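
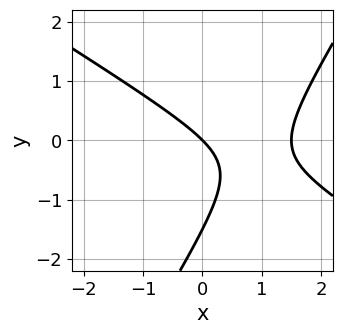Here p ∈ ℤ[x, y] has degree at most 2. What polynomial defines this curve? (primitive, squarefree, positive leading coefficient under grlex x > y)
2*x^2 + 2*x*y - 2*y^2 - 3*x - 3*y

First, degree: the shape is more complex than any degree-1 curve, so deg p = 2.
Next, from the axis intercepts and sections: it meets the y-axis at y = 0 (among the integer gridlines); it meets the x-axis at x = 0 (among the integer gridlines).
Finally, matching integer coefficients to the picture gives p.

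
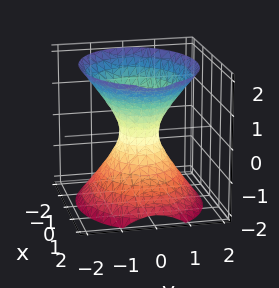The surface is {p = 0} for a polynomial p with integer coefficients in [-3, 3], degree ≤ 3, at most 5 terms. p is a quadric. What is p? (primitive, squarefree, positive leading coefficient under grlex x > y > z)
1. Degree: an hourglass — one-sheet hyperboloid; a quadric, so deg p = 2.
2. Symmetries: it's symmetric under z → −z, forcing even powers of z; it's symmetric under x → −x, forcing even powers of x; it's symmetric under y → −y, forcing even powers of y.
3. From the visible intercepts: no z-intercept at any integer in the box.
4. Solving for integer coefficients yields p as stated.

2*x^2 + 3*y^2 - 2*z^2 - 1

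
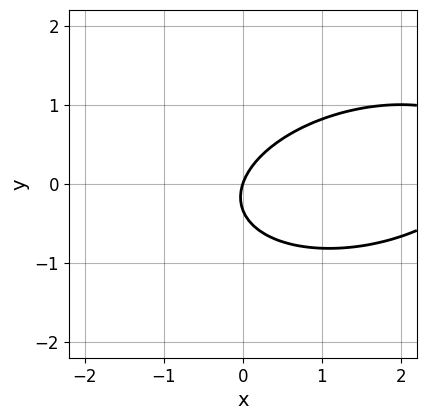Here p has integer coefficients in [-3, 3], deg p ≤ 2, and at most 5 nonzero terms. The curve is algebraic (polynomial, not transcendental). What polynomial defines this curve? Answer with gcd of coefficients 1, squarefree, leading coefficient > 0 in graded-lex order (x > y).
Degree: a generic line meets the curve in up to 2 points, so deg p = 2.
Reading off the gridlines: it crosses the y-axis at the gridline y = 0; it crosses the x-axis at the gridline x = 0.
These observations pin down the coefficients.

x^2 - x*y + 3*y^2 - 3*x + y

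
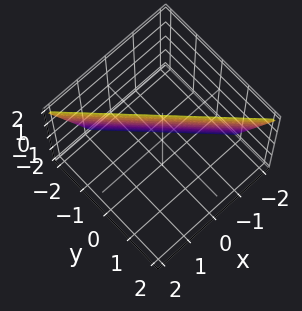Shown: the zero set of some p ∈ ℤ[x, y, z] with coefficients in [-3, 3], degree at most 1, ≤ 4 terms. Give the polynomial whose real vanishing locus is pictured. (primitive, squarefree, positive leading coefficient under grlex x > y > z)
3*x + 3*y - z + 2

1. The degree is 1 — the surface is flat (a plane).
2. Reading off the gridlines: one z-axis crossing is at z = 2.
3. Assembling these constraints gives the stated polynomial.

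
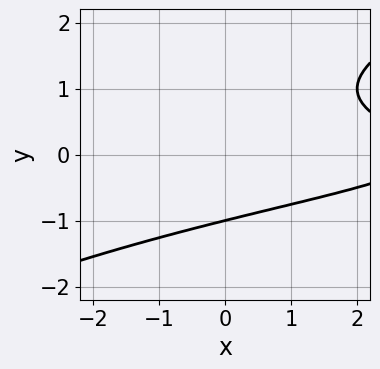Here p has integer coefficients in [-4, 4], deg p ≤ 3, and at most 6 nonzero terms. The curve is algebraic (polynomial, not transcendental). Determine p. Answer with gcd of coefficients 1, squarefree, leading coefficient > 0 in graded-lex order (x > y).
deg p = 3. The shape is more complex than any degree-2 curve.
From the axis intercepts and sections: it meets the y-axis at y = -1 (among the integer gridlines); no x-intercept at any integer in the box.
Putting this together gives p.

x*y^2 - 2*y^3 + y^2 + x - 3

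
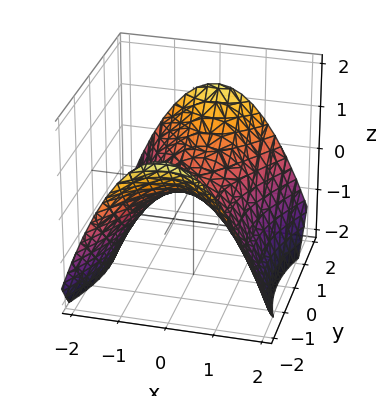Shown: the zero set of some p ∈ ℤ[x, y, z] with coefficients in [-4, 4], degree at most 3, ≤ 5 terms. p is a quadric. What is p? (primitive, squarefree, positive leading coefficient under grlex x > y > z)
1. deg p = 2.
2. Symmetries: it's symmetric under x → −x, forcing even powers of x; it's symmetric under y → −y, forcing even powers of y.
3. From the axis intercepts and sections: it crosses the x-axis at the gridline x = 0; one y-axis crossing is at y = 0; one z-axis crossing is at z = 0.
4. Putting this together gives p.

2*x^2 - y^2 + 3*z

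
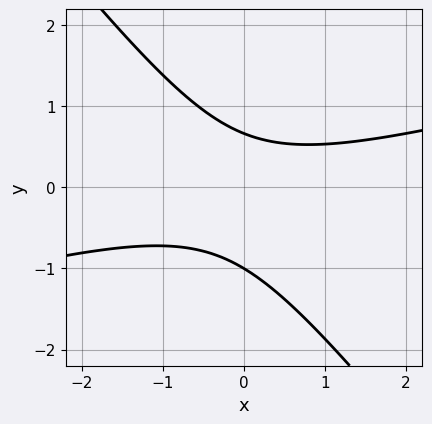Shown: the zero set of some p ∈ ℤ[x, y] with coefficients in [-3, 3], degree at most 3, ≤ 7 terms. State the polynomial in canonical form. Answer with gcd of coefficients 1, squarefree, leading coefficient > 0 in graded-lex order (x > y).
x^2 - 3*x*y - 3*y^2 - y + 2

deg p = 2. A generic line meets the curve in up to 2 points.
From the visible intercepts: it meets the y-axis at y = -1 (among the integer gridlines); it misses every integer gridline on the x-axis.
These observations pin down the coefficients.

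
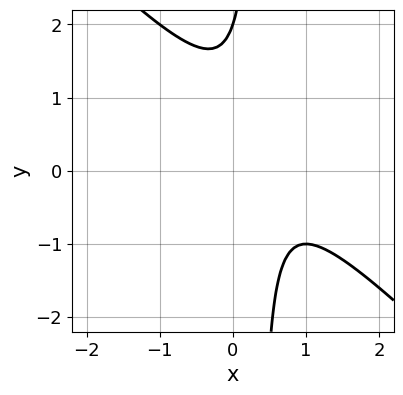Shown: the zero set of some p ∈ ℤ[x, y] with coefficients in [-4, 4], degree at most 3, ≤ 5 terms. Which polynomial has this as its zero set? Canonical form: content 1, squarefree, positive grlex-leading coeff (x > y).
3*x^2 + 3*x*y - 3*x - y + 2

1. deg p = 2. A generic line meets the curve in up to 2 points.
2. Reading off the gridlines: no x-intercept at any integer in the box; it meets the y-axis at y = 2 (among the integer gridlines).
3. Matching integer coefficients to the picture gives p.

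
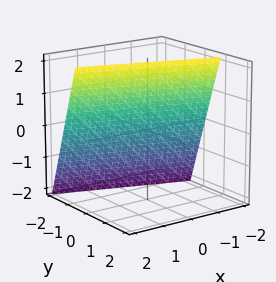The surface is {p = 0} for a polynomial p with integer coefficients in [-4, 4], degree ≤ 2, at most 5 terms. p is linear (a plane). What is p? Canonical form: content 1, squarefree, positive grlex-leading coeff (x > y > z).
x + 3*y - z + 2

Degree: the surface is flat (a plane), so deg p = 1.
Observable constraints: it crosses the x-axis at the gridline x = -2; it crosses the z-axis at the gridline z = 2.
Fitting integer coefficients to these (and the overall shape) gives p.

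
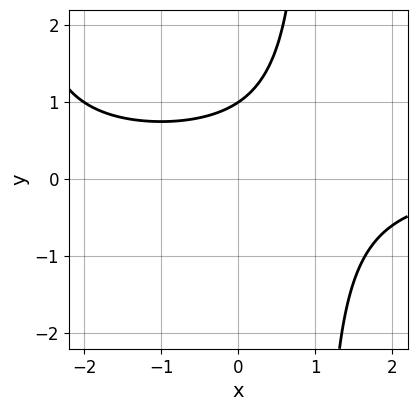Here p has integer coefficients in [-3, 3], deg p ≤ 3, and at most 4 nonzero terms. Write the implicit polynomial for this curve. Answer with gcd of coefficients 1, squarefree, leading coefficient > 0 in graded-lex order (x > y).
(a) The degree is 3 — the shape is more complex than any degree-2 curve.
(b) Observable constraints: it crosses the y-axis at the gridline y = 1; it misses every integer gridline on the x-axis.
(c) Putting this together gives p.

x^2*y + 2*x*y - 3*y + 3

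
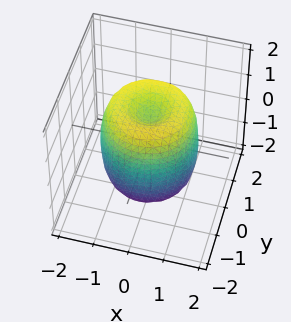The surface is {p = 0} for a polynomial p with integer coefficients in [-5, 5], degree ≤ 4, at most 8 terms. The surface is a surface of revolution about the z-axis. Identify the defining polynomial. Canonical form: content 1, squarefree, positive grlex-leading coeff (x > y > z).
(a) Degree: a generic line meets the surface in up to 4 points, so deg p = 4.
(b) Symmetries: the z-axis is an axis of rotation, so x and y enter only as x² + y².
(c) Against the integer gridlines: a circular section at z = -1 has radius between 1 and 2; the z-axis gridline crossings are at z ∈ {-1, 1}.
(d) These observations pin down the coefficients.

2*x^4 + 4*x^2*y^2 + 2*y^4 - 3*x^2 - 3*y^2 + z^2 - 1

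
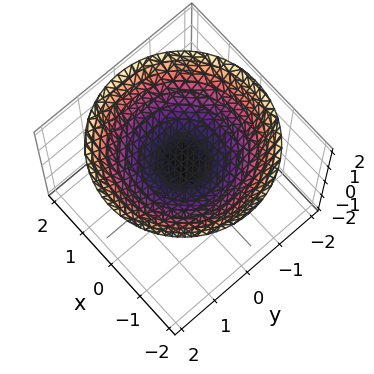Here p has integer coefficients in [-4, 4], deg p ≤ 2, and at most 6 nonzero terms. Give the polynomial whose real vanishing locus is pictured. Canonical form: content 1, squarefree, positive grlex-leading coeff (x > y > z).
x^2 + y^2 - 3*z + 2

1. deg p = 2. A generic line meets the surface in up to 2 points.
2. Symmetry: every cross-section ⟂ z is a circle, so x, y appear only via x² + y².
3. Against the integer gridlines: a circular section at z = 1 has radius exactly 1; no x-intercept at any integer in the box; no y-intercept at any integer in the box.
4. These observations pin down the coefficients.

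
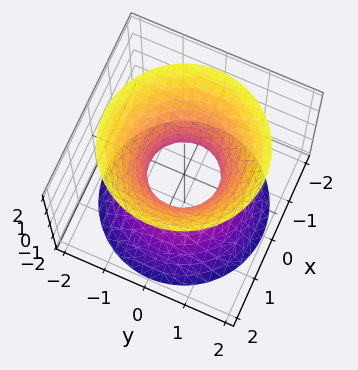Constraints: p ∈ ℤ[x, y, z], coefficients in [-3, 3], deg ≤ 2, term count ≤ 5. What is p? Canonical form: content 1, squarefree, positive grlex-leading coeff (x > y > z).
3*x^2 + 3*y^2 - 2*z^2 - 2

(a) Degree: one connected sheet with a waist; a quadric, so deg p = 2.
(b) By symmetry, every cross-section ⟂ z is a circle, so x, y appear only via x² + y²; the z ↦ −z reflection is a symmetry, so z appears only in even powers.
(c) Checking where it meets the axes: a circular section at z = 2 has radius between 1 and 2; no z-intercept at any integer in the box.
(d) Matching integer coefficients to the picture gives p.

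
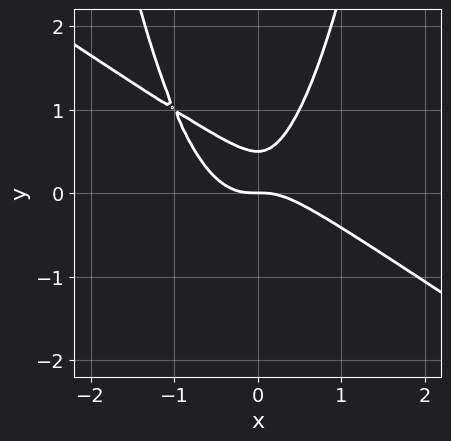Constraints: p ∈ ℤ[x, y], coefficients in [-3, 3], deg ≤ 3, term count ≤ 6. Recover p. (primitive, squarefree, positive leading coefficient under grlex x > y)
2*x^3 + 3*x^2*y - 2*y^2 + y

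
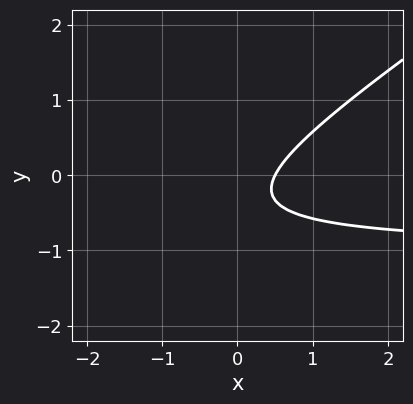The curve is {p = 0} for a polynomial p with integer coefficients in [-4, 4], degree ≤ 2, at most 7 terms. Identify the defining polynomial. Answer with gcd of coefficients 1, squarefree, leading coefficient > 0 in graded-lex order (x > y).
2*x*y - 3*y^2 + 2*x - 2*y - 1

(a) Degree: the shape is more complex than any degree-1 curve, so deg p = 2.
(b) From the axis intercepts and sections: the curve avoids every integer y-axis point in the box.
(c) Putting this together gives p.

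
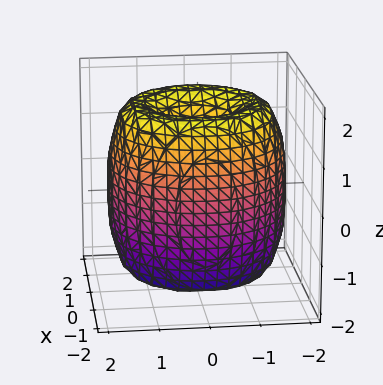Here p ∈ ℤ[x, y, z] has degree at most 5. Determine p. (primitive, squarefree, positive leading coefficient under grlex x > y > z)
x^4 + 2*x^2*y^2 + y^4 - 3*x^2 - 3*y^2 + z^2 - 1

(a) The degree is 4 — no degree-3 surface has this shape.
(b) Symmetries: the z-axis is an axis of rotation, so x and y enter only as x² + y².
(c) Observable constraints: among the integer gridlines, it crosses the z-axis at z ∈ {-1, 1}; a circular section at z = -1 has radius between 1 and 2.
(d) Assembling these constraints gives the stated polynomial.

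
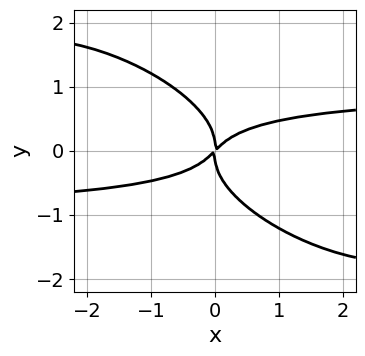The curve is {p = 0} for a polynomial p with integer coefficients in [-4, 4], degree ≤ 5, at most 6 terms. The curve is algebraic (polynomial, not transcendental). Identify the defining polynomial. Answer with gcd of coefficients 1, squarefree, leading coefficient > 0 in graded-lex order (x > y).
Degree: a generic line meets the curve in up to 4 points, so deg p = 4.
Reading off the gridlines: it crosses the x-axis at the gridline x = 0; it crosses the y-axis at the gridline y = 0.
Fitting integer coefficients to these (and the overall shape) gives p.

x^2*y^2 + 2*x*y^3 + 2*y^4 - x^2 + x*y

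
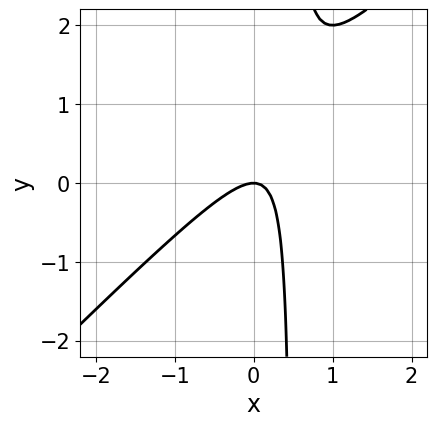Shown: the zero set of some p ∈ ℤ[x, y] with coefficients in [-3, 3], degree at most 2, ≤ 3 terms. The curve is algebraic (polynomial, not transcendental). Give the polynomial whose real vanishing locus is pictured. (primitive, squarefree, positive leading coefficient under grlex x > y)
2*x^2 - 2*x*y + y

First, deg p = 2. A generic line meets the curve in up to 2 points.
Then, reading off the gridlines: it crosses the y-axis at the gridline y = 0; it crosses the x-axis at the gridline x = 0.
Finally, together with the visible shape, these determine p as stated.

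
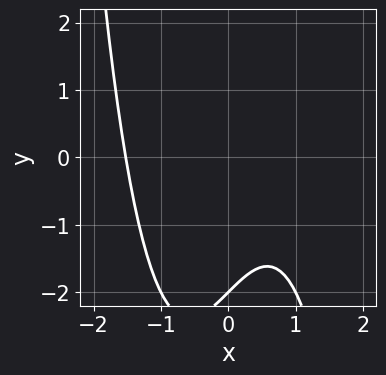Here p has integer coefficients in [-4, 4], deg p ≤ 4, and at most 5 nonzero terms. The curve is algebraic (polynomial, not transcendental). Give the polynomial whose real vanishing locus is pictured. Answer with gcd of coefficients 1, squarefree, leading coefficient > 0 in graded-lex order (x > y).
x^3 - x + y + 2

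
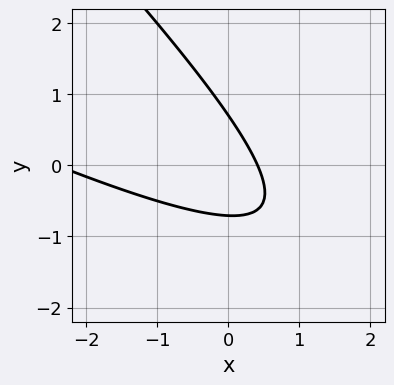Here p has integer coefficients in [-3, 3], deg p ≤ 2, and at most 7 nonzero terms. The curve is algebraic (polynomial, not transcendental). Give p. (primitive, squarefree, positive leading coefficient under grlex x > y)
(a) The degree is 2 — the shape is more complex than any degree-1 curve.
(b) Solving for integer coefficients yields p as stated.

x^2 + 3*x*y + 2*y^2 + 2*x - 1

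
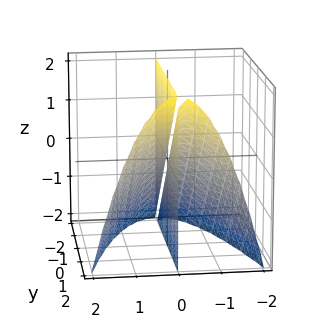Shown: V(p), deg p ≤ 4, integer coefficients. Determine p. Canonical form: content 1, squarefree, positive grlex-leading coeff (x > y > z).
1. I count 2 distinct pieces.
2. Degree: a generic line meets the surface in up to 3 points, so deg p = 3.
3. Against the integer gridlines: every point of the z-axis in the box is on the surface; it crosses the x-axis at the gridline x = 0; every point of the y-axis in the box is on the surface.
4. The integer polynomial consistent with all of this is the stated p.

x^3 - x*y + x*z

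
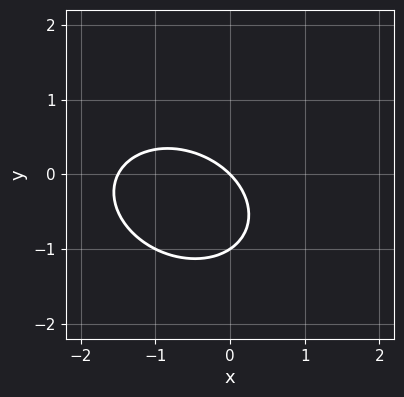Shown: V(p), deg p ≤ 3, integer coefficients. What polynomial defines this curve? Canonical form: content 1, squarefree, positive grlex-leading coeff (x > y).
The degree is 2 — a generic line meets the curve in up to 2 points.
From the visible intercepts: one x-axis crossing is at x = 0; among the integer gridlines, it crosses the y-axis at y ∈ {-1, 0}.
Assembling these constraints gives the stated polynomial.

2*x^2 + x*y + 3*y^2 + 3*x + 3*y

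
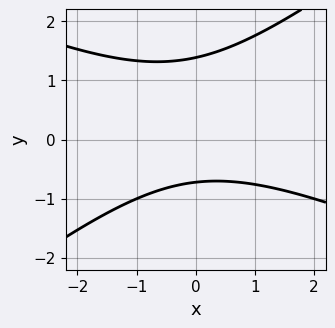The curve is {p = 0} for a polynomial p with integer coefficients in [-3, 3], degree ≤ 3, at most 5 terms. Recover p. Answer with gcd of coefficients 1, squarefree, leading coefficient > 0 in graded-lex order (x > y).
x^2 + x*y - 3*y^2 + 2*y + 3

1. The degree is 2 — the shape is more complex than any degree-1 curve.
2. Against the integer gridlines: it misses every integer gridline on the x-axis.
3. Together with the visible shape, these determine p as stated.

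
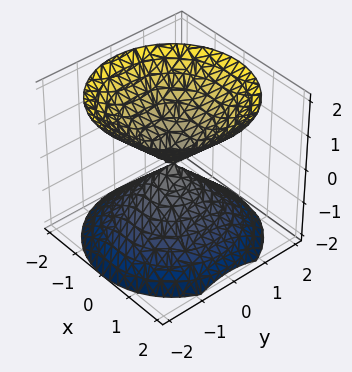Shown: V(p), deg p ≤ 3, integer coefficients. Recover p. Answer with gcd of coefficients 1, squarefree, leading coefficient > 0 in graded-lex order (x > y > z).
x^2 + y^2 - z^2

First, I count 2 distinct pieces.
Next, degree: a double cone through the origin; a quadric, so deg p = 2.
Then, symmetries: mirror symmetry z ↦ −z ⇒ only even powers of z; the surface is invariant under rotation about z: p = q(x² + y², z).
Next, against the integer gridlines: one y-axis crossing is at y = 0; it crosses the x-axis at the gridline x = 0; one z-axis crossing is at z = 0.
Finally, the integer polynomial consistent with all of this is the stated p.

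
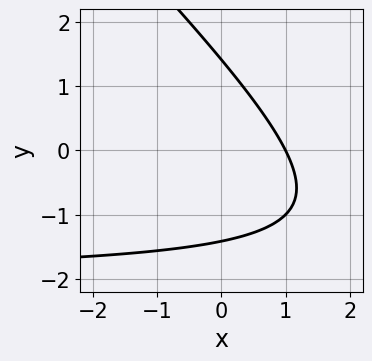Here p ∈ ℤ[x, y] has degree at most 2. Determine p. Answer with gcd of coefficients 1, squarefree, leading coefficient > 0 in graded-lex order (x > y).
x*y + y^2 + 2*x - 2

1. deg p = 2. A generic line meets the curve in up to 2 points.
2. Observable constraints: one x-axis crossing is at x = 1.
3. The integer polynomial consistent with all of this is the stated p.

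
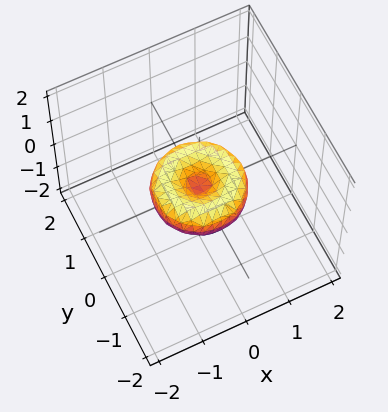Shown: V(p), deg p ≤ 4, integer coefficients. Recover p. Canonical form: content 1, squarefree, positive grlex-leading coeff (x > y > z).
2*x^4 + 4*x^2*y^2 + 2*y^4 - 2*x^2 - 2*y^2 + 3*z^2

First, deg p = 4. A generic line meets the surface in up to 4 points.
Then, symmetries: every cross-section ⟂ z is a circle, so x, y appear only via x² + y².
Then, from the axis intercepts and sections: it crosses the z-axis at the gridline z = 0; a circular section at z = 0 has radius exactly 1.
Finally, the integer polynomial consistent with all of this is the stated p. Check: (0, 1, 0) on the y-axis lies on the surface, and p(0, 1, 0) = 0. ✓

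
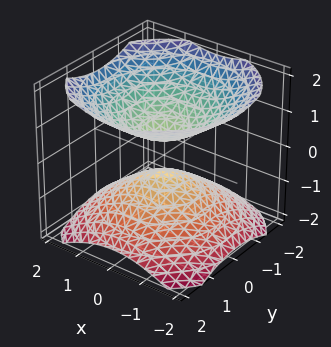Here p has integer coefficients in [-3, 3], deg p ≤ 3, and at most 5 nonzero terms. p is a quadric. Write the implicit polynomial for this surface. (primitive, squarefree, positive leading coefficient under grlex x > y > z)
1. There are 2 components.
2. The degree is 2 — two separate bowl-shaped sheets opening away from each other; a quadric.
3. Symmetry: the z-axis is an axis of rotation, so x and y enter only as x² + y²; the z ↦ −z reflection is a symmetry, so z appears only in even powers.
4. Against the integer gridlines: a circular section at z = 1 has radius exactly 1; no y-intercept at any integer in the box.
5. Together with the visible shape, these determine p as stated.

2*x^2 + 2*y^2 - 3*z^2 + 1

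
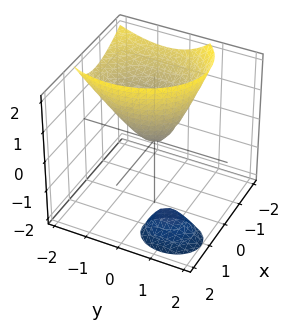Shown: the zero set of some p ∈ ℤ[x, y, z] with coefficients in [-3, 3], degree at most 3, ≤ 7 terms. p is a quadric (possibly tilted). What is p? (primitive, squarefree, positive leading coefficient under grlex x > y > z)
There are 2 components. They look like related sheets of one shape, so recover p as a whole.
The degree is 2 — a generic line meets the surface in up to 2 points.
Checking where it meets the axes: it crosses the x-axis at the gridline x = 0; it meets the y-axis at y = 0 (among the integer gridlines).
These observations pin down the coefficients.

3*x^2 + 3*x*z + 2*y^2 + 2*y*z - 2*z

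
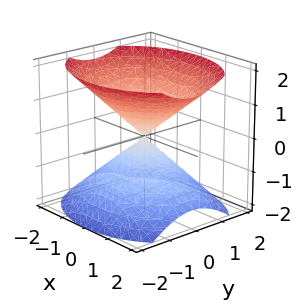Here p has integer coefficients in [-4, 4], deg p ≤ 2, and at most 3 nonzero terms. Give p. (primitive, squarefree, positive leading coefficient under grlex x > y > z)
First, I count 2 distinct pieces.
Then, degree: a double cone through the origin; a quadric, so deg p = 2.
Next, symmetries: the x ↦ −x reflection is a symmetry, so x appears only in even powers; mirror symmetry y ↦ −y ⇒ only even powers of y; it's symmetric under z → −z, forcing even powers of z.
Next, reading off the gridlines: it crosses the y-axis at the gridline y = 0; it meets the x-axis at x = 0 (among the integer gridlines); it meets the z-axis at z = 0 (among the integer gridlines).
Finally, putting this together gives p.

2*x^2 + 3*y^2 - 3*z^2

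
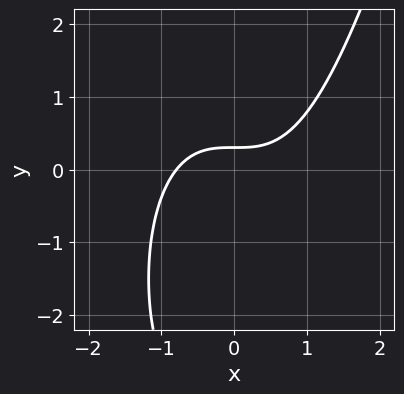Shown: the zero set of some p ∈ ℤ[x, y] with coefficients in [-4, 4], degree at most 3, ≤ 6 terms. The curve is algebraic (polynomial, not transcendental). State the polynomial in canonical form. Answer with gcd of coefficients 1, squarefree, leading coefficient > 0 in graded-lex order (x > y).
(a) deg p = 3. The shape is more complex than any degree-2 curve.
(b) Matching integer coefficients to the picture gives p.

2*x^3 - y^2 - 3*y + 1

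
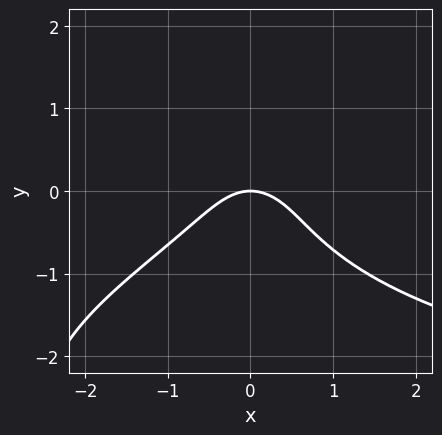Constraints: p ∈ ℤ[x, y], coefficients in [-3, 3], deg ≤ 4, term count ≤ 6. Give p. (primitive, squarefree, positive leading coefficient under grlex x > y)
1. Degree: no degree-3 curve has this shape, so deg p = 4.
2. Checking where it meets the axes: it meets the y-axis at y = 0 (among the integer gridlines); it meets the x-axis at x = 0 (among the integer gridlines).
3. Fitting integer coefficients to these (and the overall shape) gives p.

x*y^3 + x*y^2 + 2*y^3 + 2*x^2 + 2*y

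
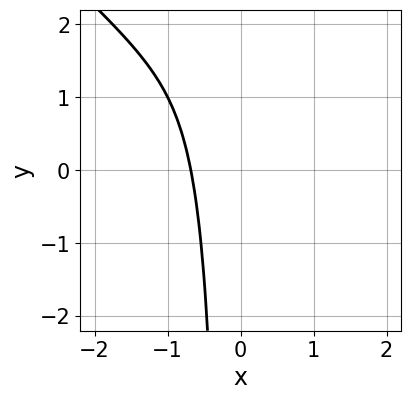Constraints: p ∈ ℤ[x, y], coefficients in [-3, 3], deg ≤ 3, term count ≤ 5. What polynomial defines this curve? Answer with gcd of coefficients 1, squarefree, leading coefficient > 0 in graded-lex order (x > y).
(a) Degree: the shape is more complex than any degree-2 curve, so deg p = 3.
(b) Against the integer gridlines: no y-intercept at any integer in the box.
(c) Putting this together gives p.

x^3 + x^2*y + x + 1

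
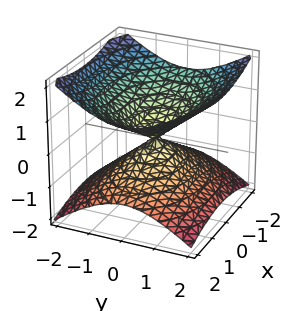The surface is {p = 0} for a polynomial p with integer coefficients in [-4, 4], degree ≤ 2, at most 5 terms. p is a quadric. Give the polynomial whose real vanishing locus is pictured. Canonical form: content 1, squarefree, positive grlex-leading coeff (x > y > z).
(a) The degree is 2 — a double cone through the origin; a quadric.
(b) Symmetries: the y ↦ −y reflection is a symmetry, so y appears only in even powers; the x ↦ −x reflection is a symmetry, so x appears only in even powers; the z ↦ −z reflection is a symmetry, so z appears only in even powers.
(c) From the axis intercepts and sections: it meets the z-axis at z = 0 (among the integer gridlines); one x-axis crossing is at x = 0.
(d) The integer polynomial consistent with all of this is the stated p.

x^2 + 2*y^2 - 3*z^2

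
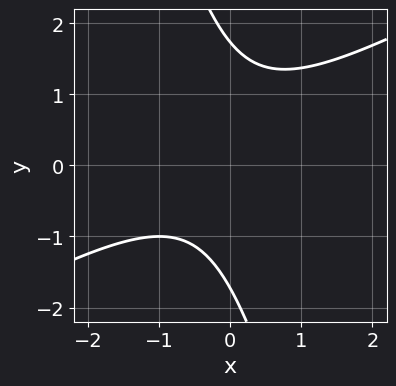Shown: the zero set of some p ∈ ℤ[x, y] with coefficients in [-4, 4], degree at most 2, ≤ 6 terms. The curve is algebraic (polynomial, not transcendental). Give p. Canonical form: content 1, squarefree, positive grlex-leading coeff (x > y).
2*x^2 - 3*x*y - y^2 + x + 3

The degree is 2 — a generic line meets the curve in up to 2 points.
Against the integer gridlines: it misses every integer gridline on the x-axis.
Solving for integer coefficients yields p as stated.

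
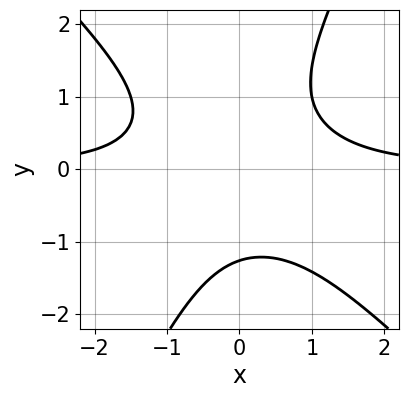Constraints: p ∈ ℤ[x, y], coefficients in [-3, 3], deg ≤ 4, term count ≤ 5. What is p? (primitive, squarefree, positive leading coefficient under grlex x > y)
2*x^2*y + x*y^2 - y^3 - 2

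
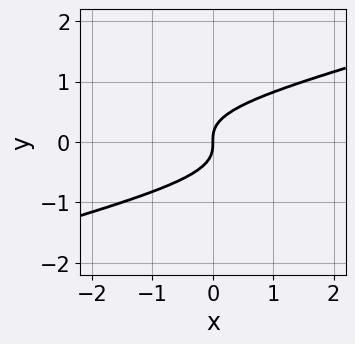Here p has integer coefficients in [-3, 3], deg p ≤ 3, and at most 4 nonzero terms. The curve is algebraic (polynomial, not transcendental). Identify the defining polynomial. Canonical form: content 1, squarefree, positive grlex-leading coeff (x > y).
x*y^2 - 3*y^3 + x

(a) The degree is 3 — a generic line meets the curve in up to 3 points.
(b) Against the integer gridlines: it crosses the x-axis at the gridline x = 0; it meets the y-axis at y = 0 (among the integer gridlines).
(c) Putting this together gives p.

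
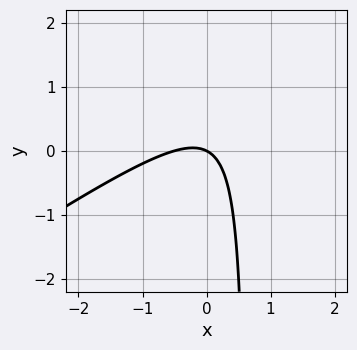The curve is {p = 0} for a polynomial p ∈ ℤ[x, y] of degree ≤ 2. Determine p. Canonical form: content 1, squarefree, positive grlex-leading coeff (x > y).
Degree: the shape is more complex than any degree-1 curve, so deg p = 2.
Observable constraints: it crosses the y-axis at the gridline y = 0; it meets the x-axis at x = 0 (among the integer gridlines).
Assembling these constraints gives the stated polynomial.

2*x^2 - 3*x*y + x + 2*y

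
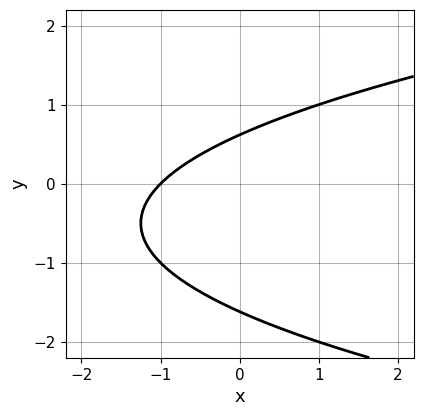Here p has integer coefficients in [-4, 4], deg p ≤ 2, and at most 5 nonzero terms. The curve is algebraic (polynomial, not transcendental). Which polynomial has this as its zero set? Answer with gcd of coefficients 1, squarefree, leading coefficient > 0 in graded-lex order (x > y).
1. Degree: a generic line meets the curve in up to 2 points, so deg p = 2.
2. From the axis intercepts and sections: one x-axis crossing is at x = -1.
3. Fitting integer coefficients to these (and the overall shape) gives p.

y^2 - x + y - 1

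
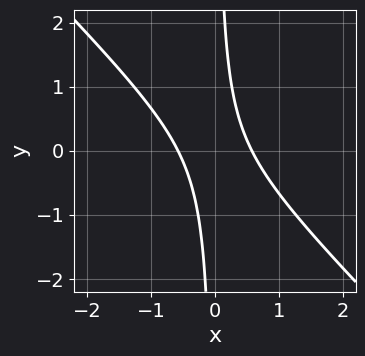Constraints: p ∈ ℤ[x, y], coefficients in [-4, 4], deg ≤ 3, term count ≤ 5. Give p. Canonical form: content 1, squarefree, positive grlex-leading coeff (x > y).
3*x^2 + 3*x*y - 1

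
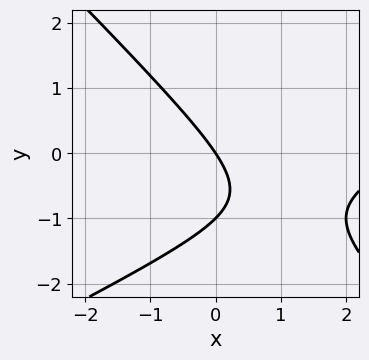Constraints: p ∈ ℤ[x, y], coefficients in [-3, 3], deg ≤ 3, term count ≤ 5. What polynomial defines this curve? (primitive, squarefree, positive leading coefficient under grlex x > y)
(a) deg p = 2. No degree-1 curve has this shape.
(b) Against the integer gridlines: the y-axis gridline crossings are at y ∈ {-1, 0}; it crosses the x-axis at the gridline x = 0.
(c) Together with the visible shape, these determine p as stated.

x^2 - x*y - 2*y^2 - 3*x - 2*y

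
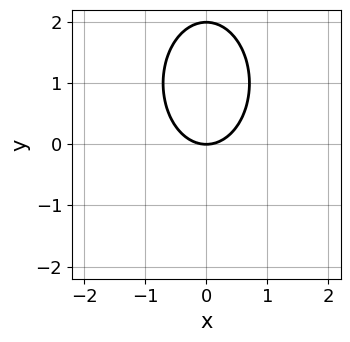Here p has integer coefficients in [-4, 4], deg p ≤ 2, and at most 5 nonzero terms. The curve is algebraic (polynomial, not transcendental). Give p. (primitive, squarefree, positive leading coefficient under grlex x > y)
2*x^2 + y^2 - 2*y

The degree is 2 — the shape is more complex than any degree-1 curve.
Symmetries: the x ↦ −x reflection is a symmetry, so x appears only in even powers.
From the axis intercepts and sections: one x-axis crossing is at x = 0; among the integer gridlines, it crosses the y-axis at y ∈ {0, 2}.
Assembling these constraints gives the stated polynomial.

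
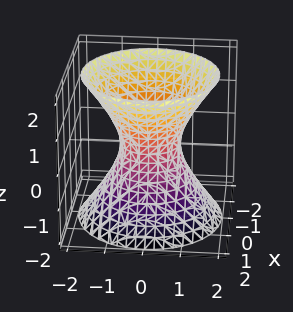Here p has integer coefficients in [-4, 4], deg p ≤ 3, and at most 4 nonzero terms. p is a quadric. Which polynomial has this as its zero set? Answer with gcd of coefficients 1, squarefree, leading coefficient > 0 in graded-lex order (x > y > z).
deg p = 2. An hourglass — one-sheet hyperboloid; a quadric.
Symmetries: rotational symmetry about the z-axis ⇒ p depends on x, y only through x² + y²; mirror symmetry z ↦ −z ⇒ only even powers of z.
Observable constraints: a circular section at z = 2 has radius between 1 and 2; no z-intercept at any integer in the box.
The integer polynomial consistent with all of this is the stated p.

3*x^2 + 3*y^2 - 2*z^2 - 2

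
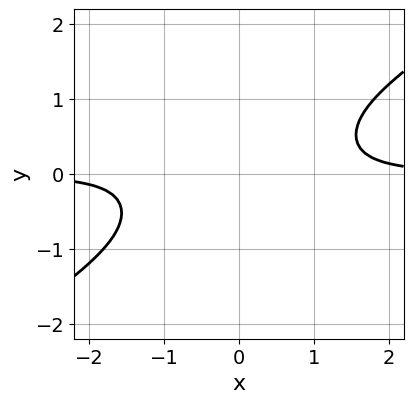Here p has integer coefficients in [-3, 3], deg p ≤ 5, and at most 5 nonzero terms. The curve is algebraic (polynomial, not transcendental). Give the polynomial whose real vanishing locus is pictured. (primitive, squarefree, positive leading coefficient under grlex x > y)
1. Degree: the shape is more complex than any degree-3 curve, so deg p = 4.
2. Checking where it meets the axes: no x-intercept at any integer in the box; the curve avoids every integer y-axis point in the box.
3. Matching integer coefficients to the picture gives p.

2*x^3*y - 3*x^2*y^2 - 2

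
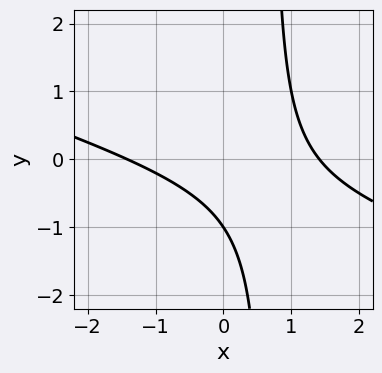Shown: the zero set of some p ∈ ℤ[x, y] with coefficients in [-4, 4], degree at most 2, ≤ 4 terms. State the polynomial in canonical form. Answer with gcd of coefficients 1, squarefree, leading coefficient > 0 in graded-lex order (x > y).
(a) deg p = 2. The shape is more complex than any degree-1 curve.
(b) Observable constraints: it meets the y-axis at y = -1 (among the integer gridlines).
(c) Putting this together gives p.

x^2 + 3*x*y - 2*y - 2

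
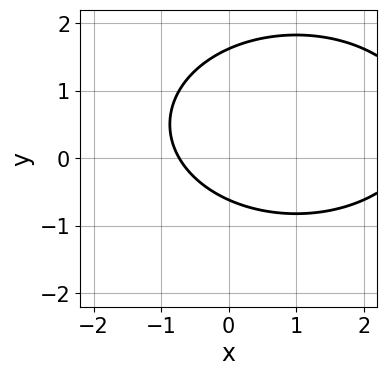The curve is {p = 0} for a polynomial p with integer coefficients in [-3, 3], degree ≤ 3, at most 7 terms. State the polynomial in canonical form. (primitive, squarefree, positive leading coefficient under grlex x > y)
x^2 + 2*y^2 - 2*x - 2*y - 2

(a) The degree is 2 — a generic line meets the curve in up to 2 points.
(b) The integer polynomial consistent with all of this is the stated p.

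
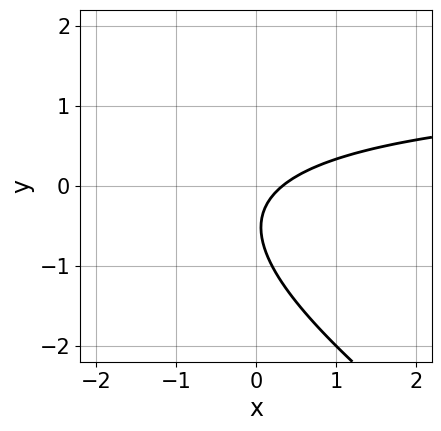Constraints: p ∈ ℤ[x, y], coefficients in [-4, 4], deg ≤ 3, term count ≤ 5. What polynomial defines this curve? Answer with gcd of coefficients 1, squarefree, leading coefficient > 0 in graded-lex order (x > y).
1. deg p = 2. A generic line meets the curve in up to 2 points.
2. From the axis intercepts and sections: it misses every integer gridline on the y-axis.
3. The integer polynomial consistent with all of this is the stated p.

2*x*y + 3*y^2 - 3*x + 3*y + 1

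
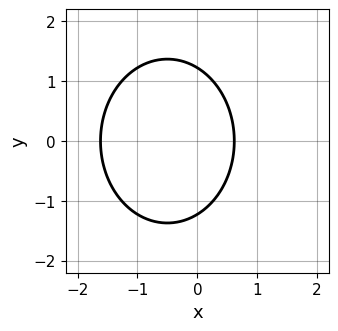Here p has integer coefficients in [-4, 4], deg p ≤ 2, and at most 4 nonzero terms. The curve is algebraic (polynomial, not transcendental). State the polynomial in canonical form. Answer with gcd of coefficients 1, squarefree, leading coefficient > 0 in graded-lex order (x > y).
First, the degree is 2 — no degree-1 curve has this shape.
Next, symmetries: mirror symmetry y ↦ −y ⇒ only even powers of y.
Finally, matching integer coefficients to the picture gives p.

3*x^2 + 2*y^2 + 3*x - 3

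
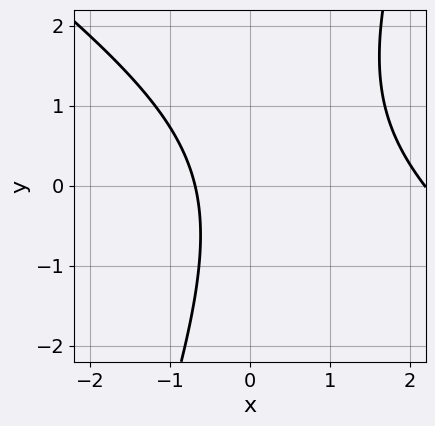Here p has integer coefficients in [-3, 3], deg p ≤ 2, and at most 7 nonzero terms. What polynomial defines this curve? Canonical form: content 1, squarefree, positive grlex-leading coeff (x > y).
2*x^2 + 2*x*y - y^2 - 3*x - 3

First, deg p = 2. A generic line meets the curve in up to 2 points.
Then, from the axis intercepts and sections: it misses every integer gridline on the y-axis.
Finally, assembling these constraints gives the stated polynomial.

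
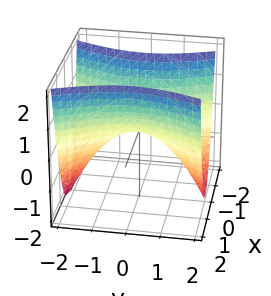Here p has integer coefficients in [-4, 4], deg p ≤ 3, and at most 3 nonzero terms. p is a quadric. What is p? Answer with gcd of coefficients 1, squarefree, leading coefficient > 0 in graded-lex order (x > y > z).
3*x^2 - y^2 - 2*z

First, the degree is 2 — a saddle surface; a quadric.
Next, symmetries: mirror symmetry y ↦ −y ⇒ only even powers of y; the x ↦ −x reflection is a symmetry, so x appears only in even powers.
Then, from the visible intercepts: it crosses the z-axis at the gridline z = 0; it meets the x-axis at x = 0 (among the integer gridlines); one y-axis crossing is at y = 0.
Finally, assembling these constraints gives the stated polynomial.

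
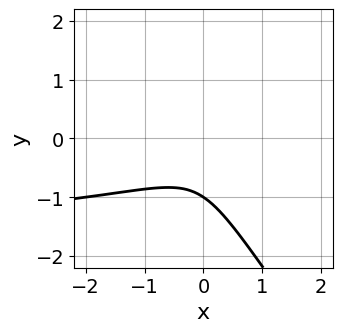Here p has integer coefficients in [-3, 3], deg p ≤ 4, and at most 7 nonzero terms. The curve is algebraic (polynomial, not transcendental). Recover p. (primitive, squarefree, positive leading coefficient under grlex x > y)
x^2*y + 2*x*y^2 + y^3 + 2*x^2 + 1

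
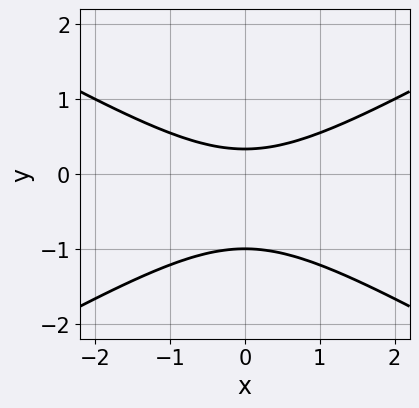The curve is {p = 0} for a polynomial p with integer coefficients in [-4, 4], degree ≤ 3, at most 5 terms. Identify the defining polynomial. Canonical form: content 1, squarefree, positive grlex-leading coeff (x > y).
x^2 - 3*y^2 - 2*y + 1

The degree is 2 — the shape is more complex than any degree-1 curve.
Symmetries: the x ↦ −x reflection is a symmetry, so x appears only in even powers.
From the axis intercepts and sections: it crosses the y-axis at the gridline y = -1; it misses every integer gridline on the x-axis.
Putting this together gives p.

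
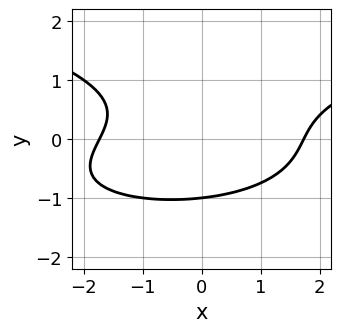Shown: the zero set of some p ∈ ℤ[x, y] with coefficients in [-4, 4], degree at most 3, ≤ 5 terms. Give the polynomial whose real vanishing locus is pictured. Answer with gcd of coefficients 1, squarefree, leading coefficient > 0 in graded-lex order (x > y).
3*y^3 - x^2 + x*y + 3

(a) Degree: no degree-2 curve has this shape, so deg p = 3.
(b) From the visible intercepts: it meets the y-axis at y = -1 (among the integer gridlines).
(c) Putting this together gives p.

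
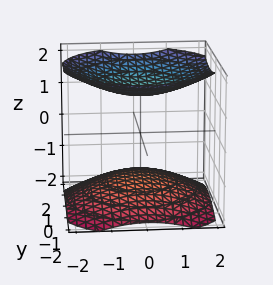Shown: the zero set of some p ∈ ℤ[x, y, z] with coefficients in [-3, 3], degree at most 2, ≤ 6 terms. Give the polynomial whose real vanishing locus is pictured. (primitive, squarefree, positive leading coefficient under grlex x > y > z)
1. The picture has 2 separate pieces. Treating them together as one polynomial.
2. The degree is 2 — the shape is more complex than any degree-1 surface.
3. By symmetry, the z-axis is an axis of rotation, so x and y enter only as x² + y².
4. Reading off the gridlines: it misses every integer gridline on the x-axis; it misses every integer gridline on the y-axis.
5. Matching integer coefficients to the picture gives p.

x^2 + y^2 - 2*z^2 + 3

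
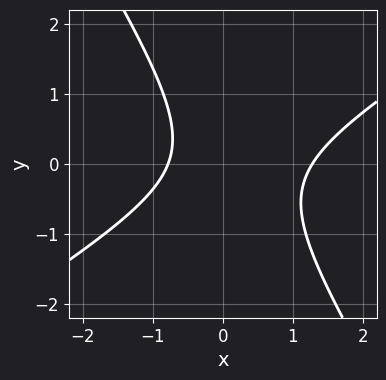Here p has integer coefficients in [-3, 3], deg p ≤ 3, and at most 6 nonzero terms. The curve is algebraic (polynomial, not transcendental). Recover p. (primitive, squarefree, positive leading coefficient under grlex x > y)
2*x^2 - 2*x*y - 2*y^2 - x - 2

First, degree: no degree-1 curve has this shape, so deg p = 2.
Next, against the integer gridlines: the curve avoids every integer y-axis point in the box.
Finally, solving for integer coefficients yields p as stated.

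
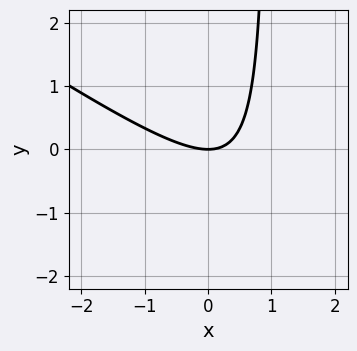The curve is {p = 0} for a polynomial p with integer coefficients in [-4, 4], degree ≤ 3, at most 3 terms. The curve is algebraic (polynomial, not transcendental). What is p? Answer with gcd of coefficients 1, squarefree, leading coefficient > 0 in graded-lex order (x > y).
2*x^2 + 3*x*y - 3*y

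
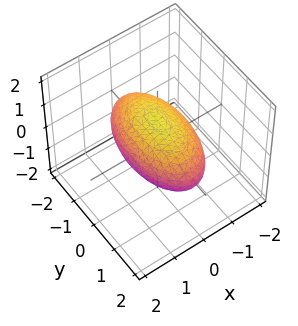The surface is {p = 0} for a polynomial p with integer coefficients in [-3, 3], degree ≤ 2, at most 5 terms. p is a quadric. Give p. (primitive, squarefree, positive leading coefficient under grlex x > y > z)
3*x^2 + y^2 + 3*z^2 - 3

(a) Degree: bounded and convex; a quadric, so deg p = 2.
(b) Symmetries: it's symmetric under x → −x, forcing even powers of x; it's symmetric under z → −z, forcing even powers of z; mirror symmetry y ↦ −y ⇒ only even powers of y.
(c) Reading off the gridlines: among the integer gridlines, it crosses the x-axis at x ∈ {-1, 1}; among the integer gridlines, it crosses the z-axis at z ∈ {-1, 1}.
(d) Matching integer coefficients to the picture gives p.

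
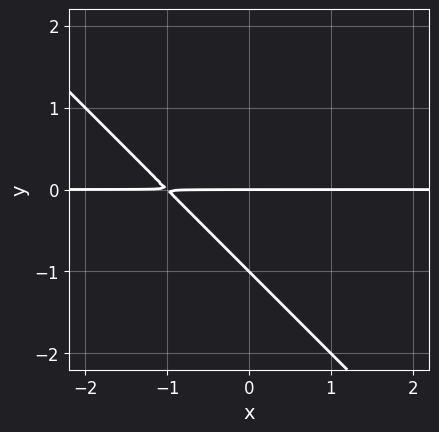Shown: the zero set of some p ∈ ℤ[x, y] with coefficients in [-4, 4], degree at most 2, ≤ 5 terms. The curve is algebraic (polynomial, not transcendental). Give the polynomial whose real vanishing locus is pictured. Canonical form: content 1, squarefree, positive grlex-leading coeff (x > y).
x*y + y^2 + y

Degree: a generic line meets the curve in up to 2 points, so deg p = 2.
Against the integer gridlines: every point of the x-axis in the box is on the curve; among the integer gridlines, it crosses the y-axis at y ∈ {-1, 0}.
These observations pin down the coefficients.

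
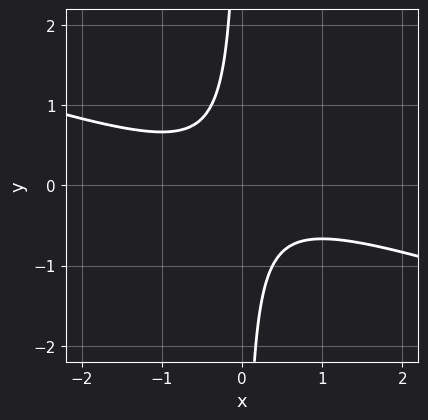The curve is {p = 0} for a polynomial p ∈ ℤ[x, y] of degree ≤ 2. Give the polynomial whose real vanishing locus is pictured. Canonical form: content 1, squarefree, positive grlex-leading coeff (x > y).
x^2 + 3*x*y + 1

Degree: the shape is more complex than any degree-1 curve, so deg p = 2.
Reading off the gridlines: the curve avoids every integer y-axis point in the box; it misses every integer gridline on the x-axis.
Assembling these constraints gives the stated polynomial.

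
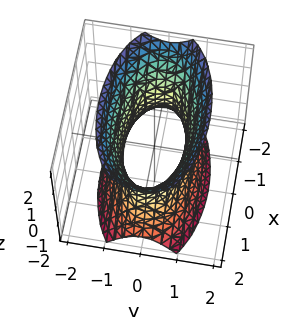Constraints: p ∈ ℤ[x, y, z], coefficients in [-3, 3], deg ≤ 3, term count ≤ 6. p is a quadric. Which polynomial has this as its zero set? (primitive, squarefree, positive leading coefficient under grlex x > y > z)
x^2 + 3*y^2 - z^2 - 2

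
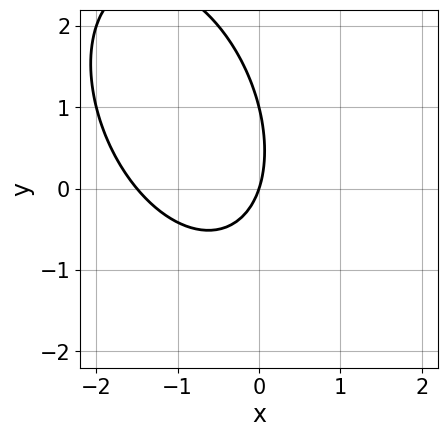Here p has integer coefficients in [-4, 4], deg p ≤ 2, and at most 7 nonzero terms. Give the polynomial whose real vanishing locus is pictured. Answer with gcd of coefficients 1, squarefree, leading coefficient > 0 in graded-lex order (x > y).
2*x^2 + x*y + y^2 + 3*x - y

1. deg p = 2. The shape is more complex than any degree-1 curve.
2. Observable constraints: it crosses the x-axis at the gridline x = 0; the y-axis gridline crossings are at y ∈ {0, 1}.
3. These observations pin down the coefficients.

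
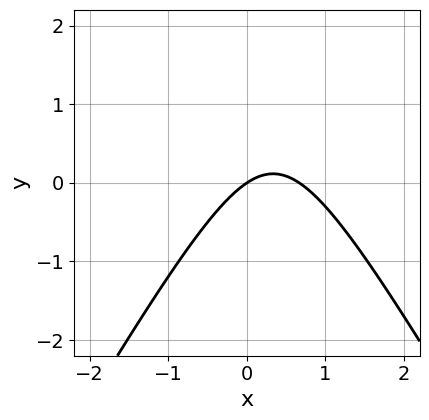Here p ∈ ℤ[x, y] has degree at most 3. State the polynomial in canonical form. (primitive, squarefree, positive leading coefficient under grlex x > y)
First, deg p = 2. A generic line meets the curve in up to 2 points.
Next, reading off the gridlines: one x-axis crossing is at x = 0; it meets the y-axis at y = 0 (among the integer gridlines).
Finally, assembling these constraints gives the stated polynomial.

3*x^2 - y^2 - 2*x + 3*y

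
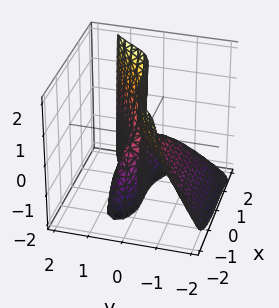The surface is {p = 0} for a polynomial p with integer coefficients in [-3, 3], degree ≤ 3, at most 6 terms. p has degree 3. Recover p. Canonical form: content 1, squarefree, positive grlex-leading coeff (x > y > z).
x^3 - 3*y^3 + 2*y^2*z - 3*y*z

First, the degree is 3 — a generic line meets the surface in up to 3 points.
Next, from the axis intercepts and sections: it meets the x-axis at x = 0 (among the integer gridlines); one y-axis crossing is at y = 0.
Finally, these observations pin down the coefficients. Check: (0, 0, 2) on the z-axis lies on the surface, and p(0, 0, 2) = 0. ✓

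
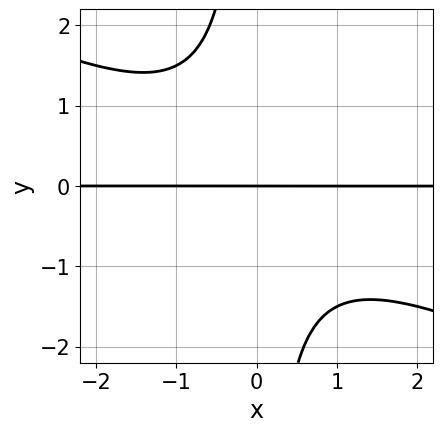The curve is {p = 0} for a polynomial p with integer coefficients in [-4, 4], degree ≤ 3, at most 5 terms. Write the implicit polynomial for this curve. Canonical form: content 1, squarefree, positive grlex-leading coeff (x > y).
x^2*y + 2*x*y^2 + 2*y

(a) Degree: a generic line meets the curve in up to 3 points, so deg p = 3.
(b) Observable constraints: one y-axis crossing is at y = 0; every point of the x-axis in the box is on the curve.
(c) Putting this together gives p.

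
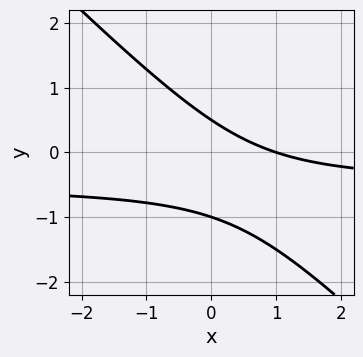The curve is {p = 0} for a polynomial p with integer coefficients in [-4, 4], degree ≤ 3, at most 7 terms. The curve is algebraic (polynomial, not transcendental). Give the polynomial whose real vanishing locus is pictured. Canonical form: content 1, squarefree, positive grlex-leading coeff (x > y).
The degree is 2 — no degree-1 curve has this shape.
Observable constraints: it meets the y-axis at y = -1 (among the integer gridlines); one x-axis crossing is at x = 1.
Solving for integer coefficients yields p as stated.

2*x*y + 2*y^2 + x + y - 1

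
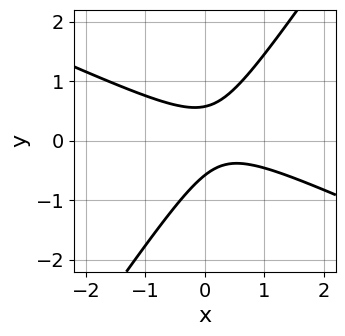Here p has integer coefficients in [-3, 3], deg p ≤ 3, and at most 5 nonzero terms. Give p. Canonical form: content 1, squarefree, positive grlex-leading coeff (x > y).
1. The degree is 2 — a generic line meets the curve in up to 2 points.
2. From the visible intercepts: no x-intercept at any integer in the box.
3. Putting this together gives p.

2*x^2 + 3*x*y - 3*y^2 - x + 1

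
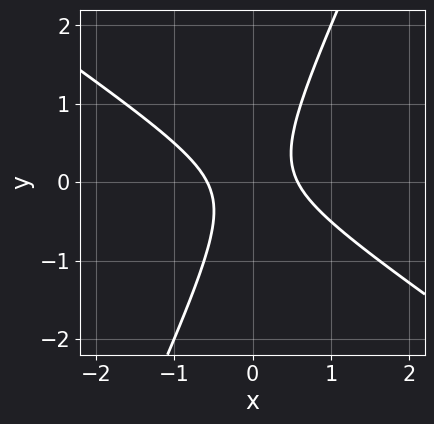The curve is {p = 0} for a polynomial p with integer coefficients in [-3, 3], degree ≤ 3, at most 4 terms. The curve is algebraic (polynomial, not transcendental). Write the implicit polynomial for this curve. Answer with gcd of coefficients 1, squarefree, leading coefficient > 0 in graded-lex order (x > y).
3*x^2 + 3*x*y - 2*y^2 - 1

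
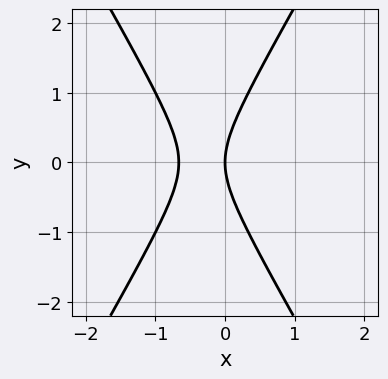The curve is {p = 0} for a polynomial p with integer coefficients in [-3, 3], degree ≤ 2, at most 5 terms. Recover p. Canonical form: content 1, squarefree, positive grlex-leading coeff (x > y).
3*x^2 - y^2 + 2*x

First, degree: the shape is more complex than any degree-1 curve, so deg p = 2.
Next, symmetries: it's symmetric under y → −y, forcing even powers of y.
Then, from the visible intercepts: it meets the y-axis at y = 0 (among the integer gridlines); it crosses the x-axis at the gridline x = 0.
Finally, solving for integer coefficients yields p as stated.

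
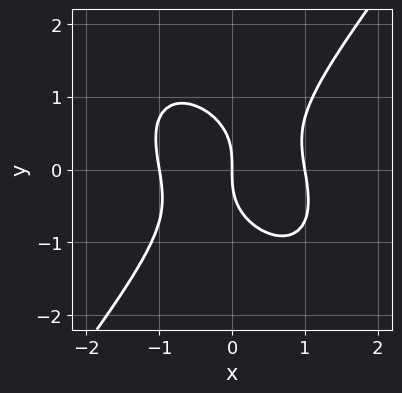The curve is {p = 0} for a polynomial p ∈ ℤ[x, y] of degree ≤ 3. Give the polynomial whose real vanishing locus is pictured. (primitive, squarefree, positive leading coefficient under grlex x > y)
First, the degree is 3 — a generic line meets the curve in up to 3 points.
Then, from the axis intercepts and sections: it crosses the y-axis at the gridline y = 0; among the integer gridlines, it crosses the x-axis at x ∈ {-1, 0, 1}.
Finally, assembling these constraints gives the stated polynomial.

3*x^3 + x^2*y - 2*y^3 - 3*x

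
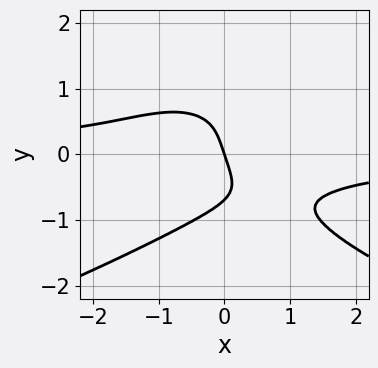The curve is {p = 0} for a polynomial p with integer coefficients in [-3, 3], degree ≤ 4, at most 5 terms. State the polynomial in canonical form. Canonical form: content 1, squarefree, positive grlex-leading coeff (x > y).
3*y^4 + 3*x^2*y + 3*x + y

1. deg p = 4. The shape is more complex than any degree-3 curve.
2. Against the integer gridlines: one y-axis crossing is at y = 0; one x-axis crossing is at x = 0.
3. Assembling these constraints gives the stated polynomial.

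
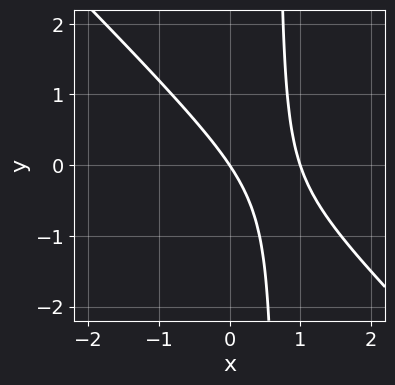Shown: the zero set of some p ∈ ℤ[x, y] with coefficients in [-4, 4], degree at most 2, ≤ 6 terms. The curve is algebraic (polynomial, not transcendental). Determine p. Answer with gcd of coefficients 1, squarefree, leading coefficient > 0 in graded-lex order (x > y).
deg p = 2.
Observable constraints: the x-axis gridline crossings are at x ∈ {0, 1}; it crosses the y-axis at the gridline y = 0.
Putting this together gives p.

3*x^2 + 3*x*y - 3*x - 2*y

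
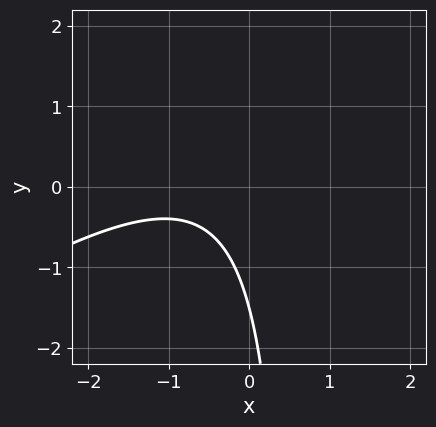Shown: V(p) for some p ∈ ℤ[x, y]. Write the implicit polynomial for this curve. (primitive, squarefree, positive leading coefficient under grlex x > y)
2*x^2 - 3*x*y + 3*x + 2*y + 3

The degree is 2 — a generic line meets the curve in up to 2 points.
Against the integer gridlines: no x-intercept at any integer in the box.
Assembling these constraints gives the stated polynomial.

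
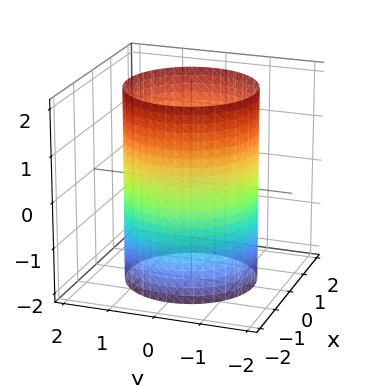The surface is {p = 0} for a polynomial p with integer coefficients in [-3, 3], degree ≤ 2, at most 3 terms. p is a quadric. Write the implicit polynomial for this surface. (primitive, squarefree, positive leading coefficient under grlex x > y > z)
deg p = 2.
Symmetry: the surface is invariant under rotation about z: p = q(x² + y², z); mirror symmetry z ↦ −z ⇒ only even powers of z.
Against the integer gridlines: the surface avoids every integer z-axis point in the box; a circular section at z = -2 has radius between 1 and 2.
These observations pin down the coefficients.

x^2 + y^2 - 2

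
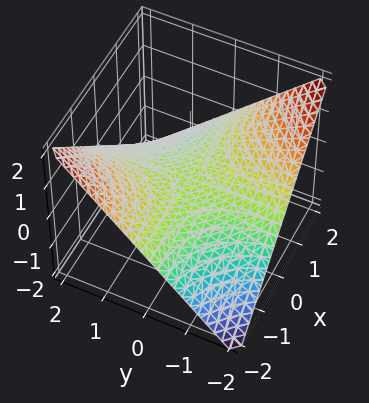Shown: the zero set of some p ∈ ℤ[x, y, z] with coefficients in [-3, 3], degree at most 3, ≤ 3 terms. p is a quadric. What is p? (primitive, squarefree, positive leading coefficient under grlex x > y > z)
x*y + 2*z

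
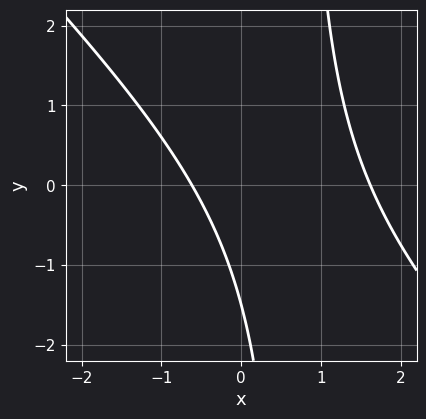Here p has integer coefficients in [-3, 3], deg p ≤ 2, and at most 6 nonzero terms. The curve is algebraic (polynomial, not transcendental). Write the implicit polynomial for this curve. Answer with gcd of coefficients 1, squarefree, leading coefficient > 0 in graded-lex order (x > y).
3*x^2 + 3*x*y - 3*x - 2*y - 3

(a) deg p = 2. A generic line meets the curve in up to 2 points.
(b) Solving for integer coefficients yields p as stated.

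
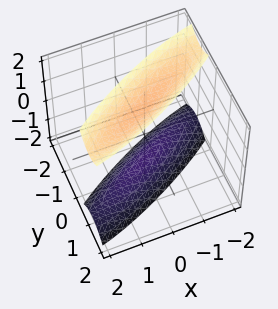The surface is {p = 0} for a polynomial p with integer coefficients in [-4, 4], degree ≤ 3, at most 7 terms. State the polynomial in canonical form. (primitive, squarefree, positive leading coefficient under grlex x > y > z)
x^2 - 3*x*y + 3*y^2 - z^2 + 2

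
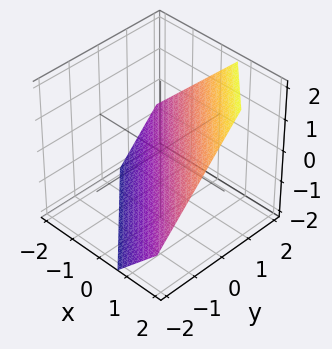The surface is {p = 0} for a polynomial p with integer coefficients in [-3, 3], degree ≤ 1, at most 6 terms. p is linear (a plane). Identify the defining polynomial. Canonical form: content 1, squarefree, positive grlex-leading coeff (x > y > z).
(a) deg p = 1.
(b) Solving for integer coefficients yields p as stated.

3*x + 3*y - 3*z - 2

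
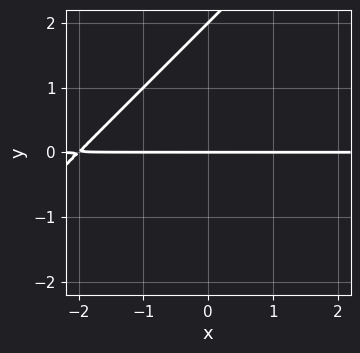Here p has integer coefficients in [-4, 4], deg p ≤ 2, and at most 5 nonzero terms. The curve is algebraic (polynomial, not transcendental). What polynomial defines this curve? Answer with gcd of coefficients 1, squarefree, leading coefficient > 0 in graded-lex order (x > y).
x*y - y^2 + 2*y

1. Degree: a generic line meets the curve in up to 2 points, so deg p = 2.
2. From the axis intercepts and sections: the y-axis gridline crossings are at y ∈ {0, 2}; every point of the x-axis in the box is on the curve.
3. Matching integer coefficients to the picture gives p.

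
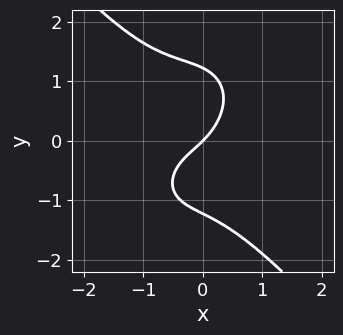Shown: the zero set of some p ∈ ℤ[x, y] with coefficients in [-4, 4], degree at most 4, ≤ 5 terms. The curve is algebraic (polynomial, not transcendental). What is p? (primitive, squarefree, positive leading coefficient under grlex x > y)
1. The degree is 3 — no degree-2 curve has this shape.
2. Observable constraints: it crosses the x-axis at the gridline x = 0; one y-axis crossing is at y = 0.
3. Solving for integer coefficients yields p as stated.

3*x^3 + 2*y^3 + 2*x^2 + 3*x - 3*y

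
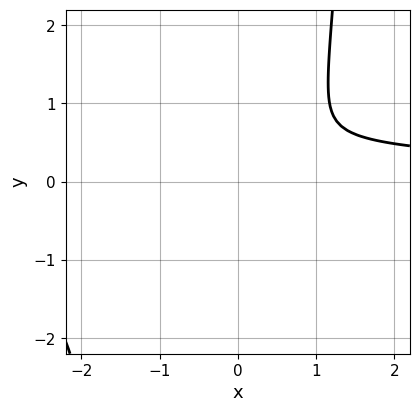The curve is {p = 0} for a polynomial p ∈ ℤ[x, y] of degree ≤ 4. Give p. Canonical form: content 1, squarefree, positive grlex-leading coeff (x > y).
x^3*y + x^2*y^2 + 2*x^2*y - 2*x^2 - 3*y^2

First, deg p = 4.
Finally, the integer polynomial consistent with all of this is the stated p.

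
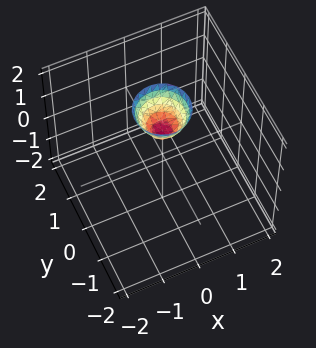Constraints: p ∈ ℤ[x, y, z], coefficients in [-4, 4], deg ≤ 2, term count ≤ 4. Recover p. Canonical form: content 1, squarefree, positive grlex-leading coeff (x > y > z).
(a) Degree: a generic line meets the surface in up to 2 points, so deg p = 2.
(b) Symmetry: every cross-section ⟂ z is a circle, so x, y appear only via x² + y².
(c) Observable constraints: the surface avoids every integer x-axis point in the box; it meets the z-axis at z = 1 (among the integer gridlines).
(d) Matching integer coefficients to the picture gives p.

2*x^2 + 2*y^2 - z + 1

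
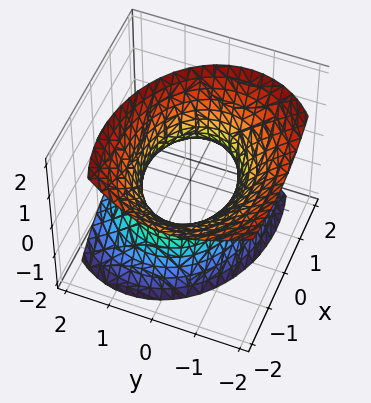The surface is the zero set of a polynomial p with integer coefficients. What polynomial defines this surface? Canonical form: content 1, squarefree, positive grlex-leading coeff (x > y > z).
The degree is 2 — a generic line meets the surface in up to 2 points.
Against the integer gridlines: the surface avoids every integer z-axis point in the box; among the integer gridlines, it crosses the y-axis at y ∈ {-1, 1}.
Together with the visible shape, these determine p as stated.

2*x^2 + 2*x*z + 3*y^2 + 2*y*z - 2*z^2 - 3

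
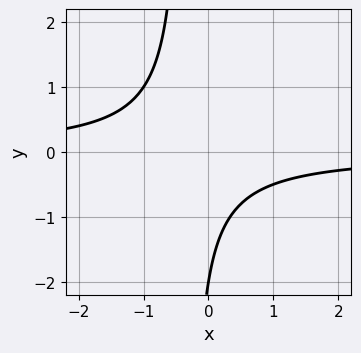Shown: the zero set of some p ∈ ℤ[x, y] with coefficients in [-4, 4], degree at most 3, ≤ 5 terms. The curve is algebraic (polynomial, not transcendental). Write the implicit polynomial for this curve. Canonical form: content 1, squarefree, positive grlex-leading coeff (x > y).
(a) The degree is 2 — a generic line meets the curve in up to 2 points.
(b) Against the integer gridlines: no x-intercept at any integer in the box; one y-axis crossing is at y = -2.
(c) Solving for integer coefficients yields p as stated.

3*x*y + y + 2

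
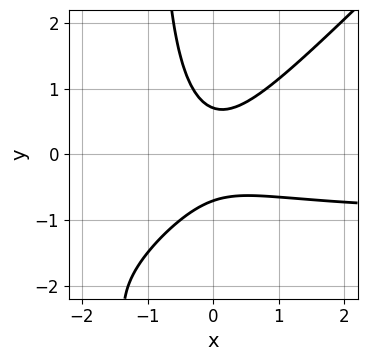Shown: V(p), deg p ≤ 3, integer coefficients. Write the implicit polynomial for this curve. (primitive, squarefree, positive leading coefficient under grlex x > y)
1. deg p = 3. The shape is more complex than any degree-2 curve.
2. Against the integer gridlines: the curve avoids every integer x-axis point in the box.
3. Putting this together gives p.

2*x^2*y - 2*x*y^2 + 2*x^2 - 2*y^2 + 1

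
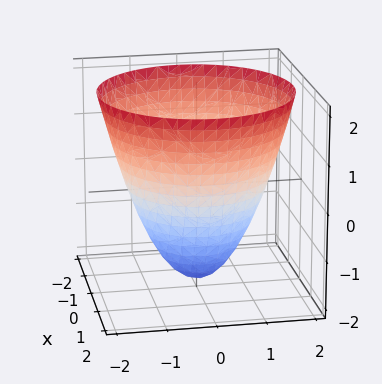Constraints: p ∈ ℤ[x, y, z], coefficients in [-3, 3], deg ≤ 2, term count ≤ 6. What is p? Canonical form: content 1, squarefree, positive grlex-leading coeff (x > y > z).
x^2 + y^2 - z - 2

First, the degree is 2 — the shape is more complex than any degree-1 surface.
Then, by symmetry, the surface is invariant under rotation about z: p = q(x² + y², z).
Next, from the axis intercepts and sections: it meets the z-axis at z = -2 (among the integer gridlines); a circular section at z = 1 has radius between 1 and 2.
Finally, assembling these constraints gives the stated polynomial.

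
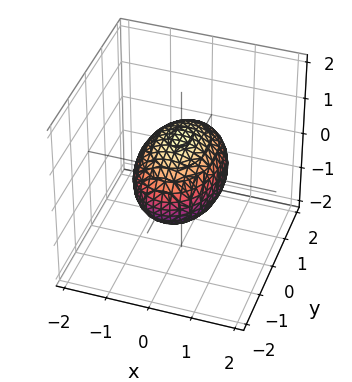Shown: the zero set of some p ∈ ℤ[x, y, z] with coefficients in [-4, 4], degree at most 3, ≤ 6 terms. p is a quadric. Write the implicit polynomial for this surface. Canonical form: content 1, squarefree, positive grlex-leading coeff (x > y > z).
2*x^2 + y^2 + 2*z^2 - 2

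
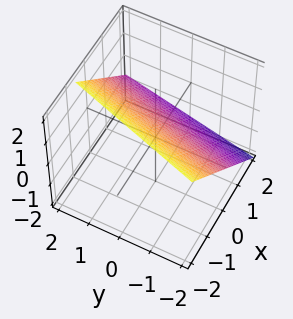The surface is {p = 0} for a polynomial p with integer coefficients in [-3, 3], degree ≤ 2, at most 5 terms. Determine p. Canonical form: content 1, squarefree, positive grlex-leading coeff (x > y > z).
3*x - y + 3*z - 2

deg p = 1. Every cross-section is a straight line — this is a plane.
Checking where it meets the axes: one y-axis crossing is at y = -2.
Together with the visible shape, these determine p as stated.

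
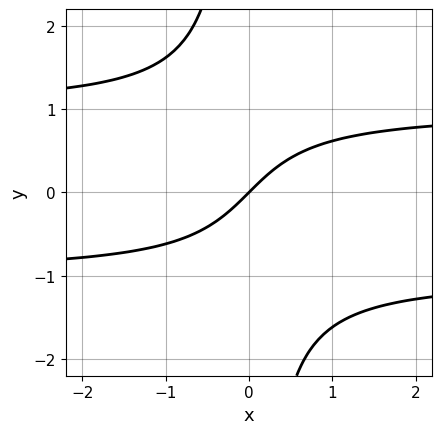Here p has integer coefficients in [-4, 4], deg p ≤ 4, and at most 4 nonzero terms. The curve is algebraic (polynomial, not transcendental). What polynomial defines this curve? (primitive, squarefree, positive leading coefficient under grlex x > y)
x*y^2 - x + y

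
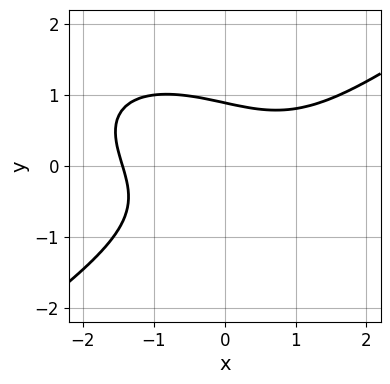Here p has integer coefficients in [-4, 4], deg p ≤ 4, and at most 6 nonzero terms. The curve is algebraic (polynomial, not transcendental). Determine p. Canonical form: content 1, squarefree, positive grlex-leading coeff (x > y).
x^3 - 3*y^3 - 2*x*y - y + 3

deg p = 3. The shape is more complex than any degree-2 curve.
Solving for integer coefficients yields p as stated.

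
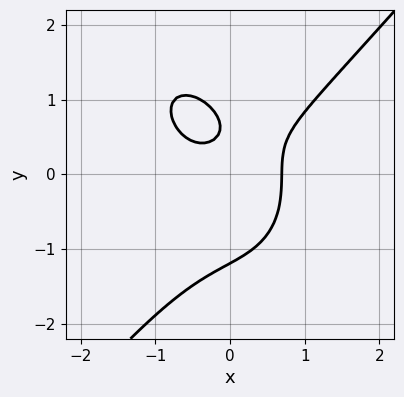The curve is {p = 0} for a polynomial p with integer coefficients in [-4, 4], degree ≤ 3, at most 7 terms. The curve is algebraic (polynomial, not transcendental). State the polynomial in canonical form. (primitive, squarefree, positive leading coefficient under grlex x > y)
Degree: the shape is more complex than any degree-2 curve, so deg p = 3.
Solving for integer coefficients yields p as stated.

3*x^3 - 2*y^3 - 3*x*y + 2*y - 1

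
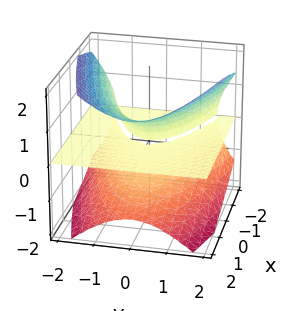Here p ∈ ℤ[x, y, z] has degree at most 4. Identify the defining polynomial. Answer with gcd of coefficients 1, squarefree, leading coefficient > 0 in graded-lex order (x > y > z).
y^2*z - z^3 + x*z

First, the picture has 2 separate pieces.
Next, the degree is 3 — no degree-2 surface has this shape.
Then, observable constraints: the visible x-axis segment lies entirely on the surface; it meets the z-axis at z = 0 (among the integer gridlines); the visible y-axis segment lies entirely on the surface.
Finally, these observations pin down the coefficients.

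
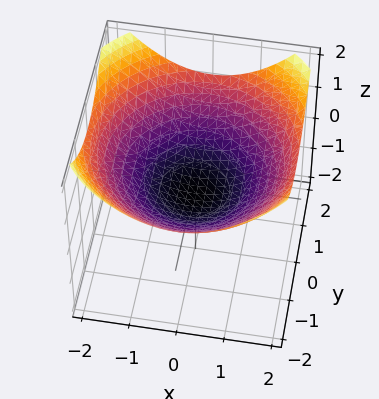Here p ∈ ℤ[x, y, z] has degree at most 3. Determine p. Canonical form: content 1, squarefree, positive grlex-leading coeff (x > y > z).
The degree is 2 — no degree-1 surface has this shape.
Symmetry: the z-axis is an axis of rotation, so x and y enter only as x² + y².
Checking where it meets the axes: a circular section at z = 0 has radius exactly 1; the y-axis gridline crossings are at y ∈ {-1, 1}; the x-axis gridline crossings are at x ∈ {-1, 1}.
The integer polynomial consistent with all of this is the stated p.

x^2 + y^2 - 3*z - 1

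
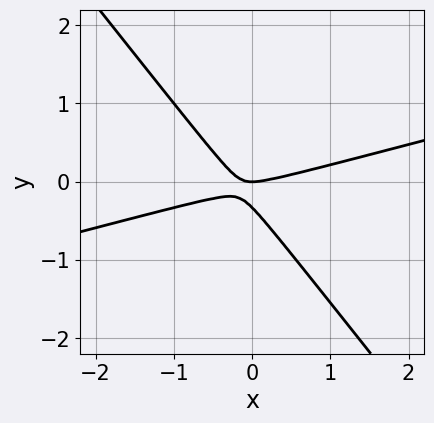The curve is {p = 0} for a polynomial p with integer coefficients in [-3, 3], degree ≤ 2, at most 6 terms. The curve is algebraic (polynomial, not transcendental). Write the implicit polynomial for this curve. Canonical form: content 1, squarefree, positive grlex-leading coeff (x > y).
(a) deg p = 2.
(b) From the visible intercepts: it crosses the y-axis at the gridline y = 0; it crosses the x-axis at the gridline x = 0.
(c) These observations pin down the coefficients.

x^2 - 3*x*y - 3*y^2 - y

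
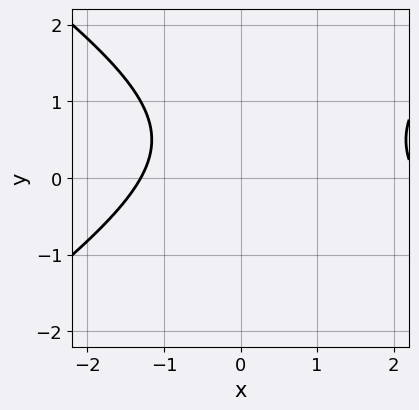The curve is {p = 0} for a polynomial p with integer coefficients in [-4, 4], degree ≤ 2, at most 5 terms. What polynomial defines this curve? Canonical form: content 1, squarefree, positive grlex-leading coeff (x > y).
x^2 - 2*y^2 - x + 2*y - 3

(a) deg p = 2.
(b) Checking where it meets the axes: no y-intercept at any integer in the box.
(c) Putting this together gives p.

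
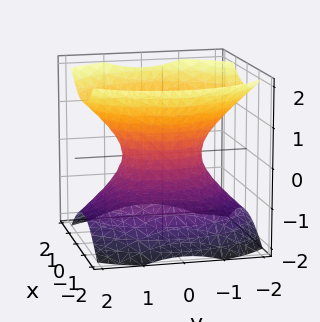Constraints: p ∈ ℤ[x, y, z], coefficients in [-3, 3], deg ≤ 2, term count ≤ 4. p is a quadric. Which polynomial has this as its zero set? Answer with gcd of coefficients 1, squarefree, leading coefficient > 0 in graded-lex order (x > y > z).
1. Degree: one connected sheet with a waist; a quadric, so deg p = 2.
2. Symmetries: the y ↦ −y reflection is a symmetry, so y appears only in even powers; mirror symmetry z ↦ −z ⇒ only even powers of z; the x ↦ −x reflection is a symmetry, so x appears only in even powers.
3. From the visible intercepts: no z-intercept at any integer in the box; the y-axis gridline crossings are at y ∈ {-1, 1}.
4. Assembling these constraints gives the stated polynomial.

3*x^2 + 2*y^2 - 3*z^2 - 2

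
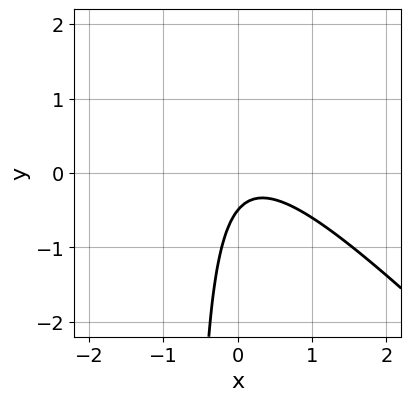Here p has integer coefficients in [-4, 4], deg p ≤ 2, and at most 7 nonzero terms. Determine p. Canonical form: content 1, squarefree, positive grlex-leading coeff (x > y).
3*x^2 + 3*x*y - x + 2*y + 1

First, degree: the shape is more complex than any degree-1 curve, so deg p = 2.
Then, checking where it meets the axes: the curve avoids every integer x-axis point in the box.
Finally, these observations pin down the coefficients.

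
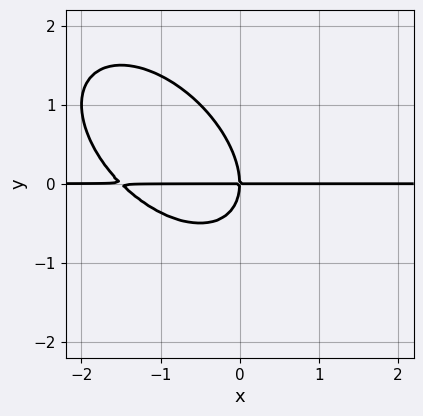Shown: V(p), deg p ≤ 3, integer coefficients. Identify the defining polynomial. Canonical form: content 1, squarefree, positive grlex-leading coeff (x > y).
2*x^2*y + 2*x*y^2 + 2*y^3 + 3*x*y

deg p = 3.
Against the integer gridlines: one y-axis crossing is at y = 0; the visible x-axis segment lies entirely on the curve.
The integer polynomial consistent with all of this is the stated p.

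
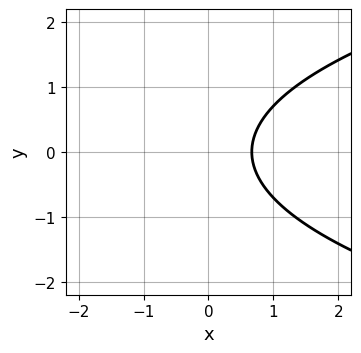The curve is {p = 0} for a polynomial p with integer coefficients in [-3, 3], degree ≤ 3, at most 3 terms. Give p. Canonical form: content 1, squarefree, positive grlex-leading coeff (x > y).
2*y^2 - 3*x + 2

(a) deg p = 2. The shape is more complex than any degree-1 curve.
(b) Symmetries: mirror symmetry y ↦ −y ⇒ only even powers of y.
(c) Reading off the gridlines: no y-intercept at any integer in the box.
(d) The integer polynomial consistent with all of this is the stated p.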